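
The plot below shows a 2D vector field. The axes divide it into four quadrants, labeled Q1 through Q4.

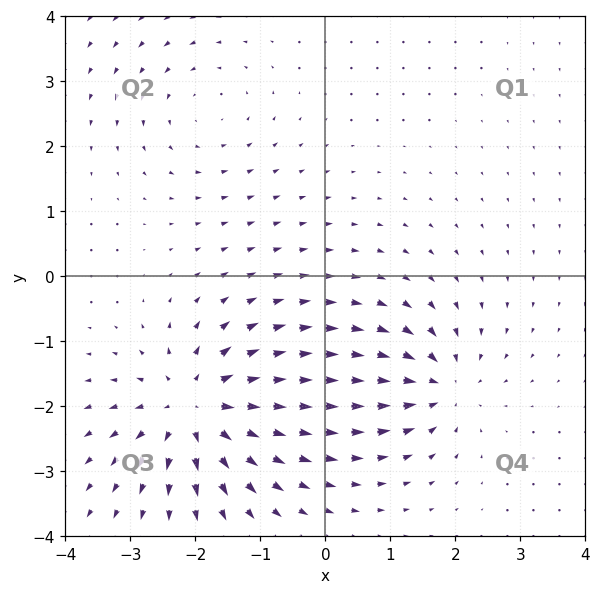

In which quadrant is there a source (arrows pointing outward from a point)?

The source sits at approximately (-2.0, -2.0), which lies in quadrant Q3. The divergence there is about +6, positive as expected for a source.

Q3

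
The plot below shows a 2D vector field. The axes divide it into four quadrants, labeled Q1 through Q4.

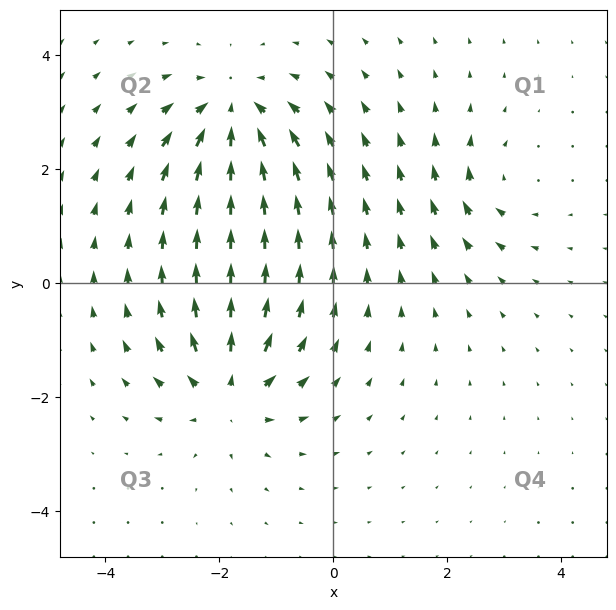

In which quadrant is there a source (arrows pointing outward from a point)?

Q3

The source sits at approximately (-1.8, -1.9), which lies in quadrant Q3. The divergence there is about +5, positive as expected for a source.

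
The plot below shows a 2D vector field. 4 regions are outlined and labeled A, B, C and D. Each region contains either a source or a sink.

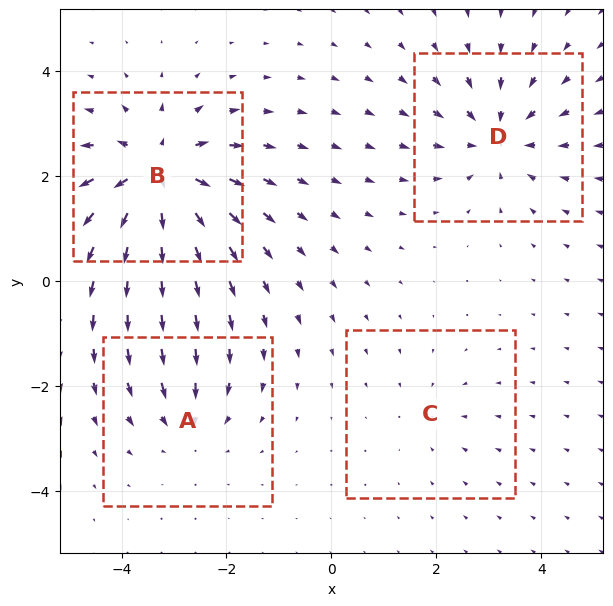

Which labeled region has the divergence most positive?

B

Divergence at each region's feature centre — A: about -3, B: about +7, C: about -2, D: about -5. Region B is most positive.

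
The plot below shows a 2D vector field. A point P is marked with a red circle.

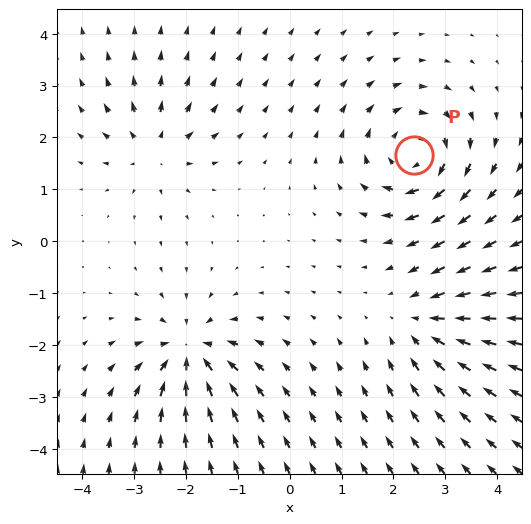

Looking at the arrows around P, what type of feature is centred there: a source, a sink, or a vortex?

vortex

At P (2.4, 1.7) the arrows circulate clockwise. Divergence ≈0, curl about -6 — near-zero divergence with nonzero curl is a vortex.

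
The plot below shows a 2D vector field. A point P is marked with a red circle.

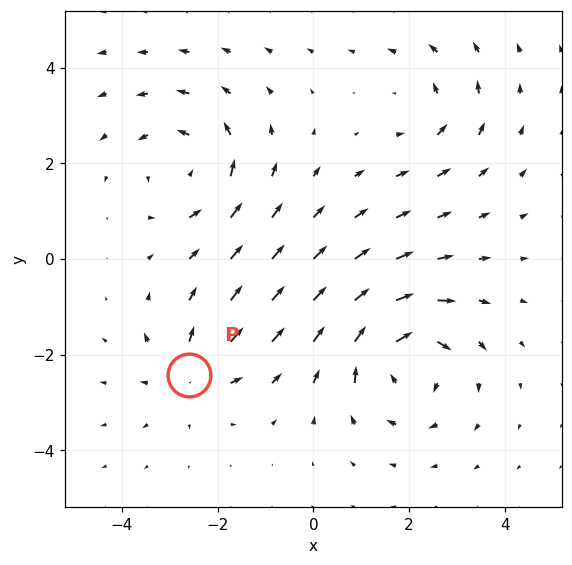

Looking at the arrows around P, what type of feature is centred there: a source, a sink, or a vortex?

At P (-2.6, -2.4) the arrows spread outward. Divergence about +3, curl ≈0 — positive divergence with near-zero curl is a source.

source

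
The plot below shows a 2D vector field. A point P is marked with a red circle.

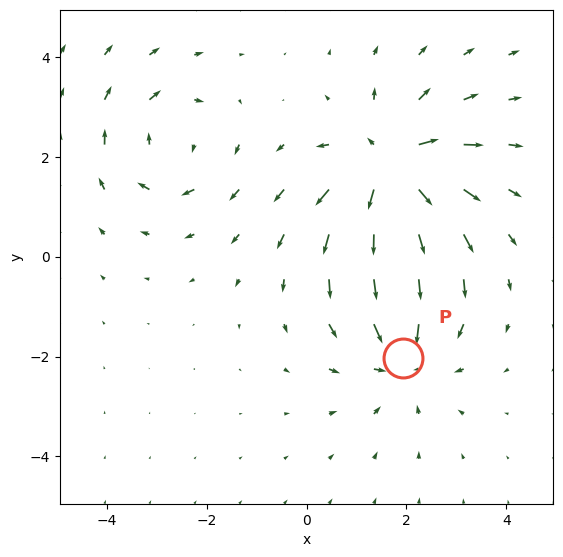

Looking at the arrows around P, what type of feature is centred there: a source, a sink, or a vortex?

sink

At P (1.9, -2.0) the arrows converge inward. Divergence about -4, curl ≈0 — negative divergence with near-zero curl is a sink.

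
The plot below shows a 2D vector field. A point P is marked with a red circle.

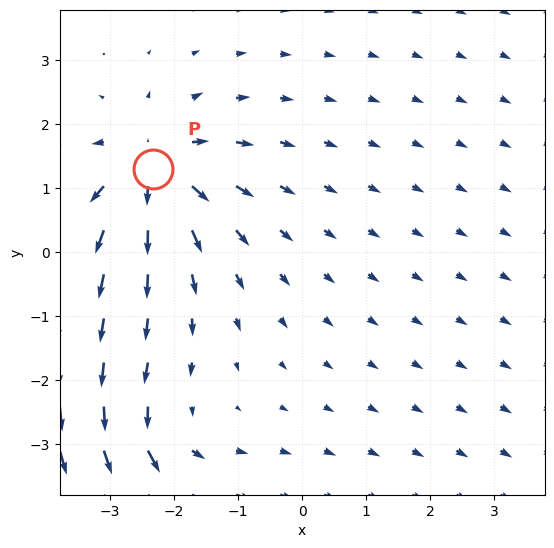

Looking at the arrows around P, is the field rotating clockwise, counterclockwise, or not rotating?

Near P at (-2.3, 1.3) the arrows show no circulation. The curl there is ≈0.

not rotating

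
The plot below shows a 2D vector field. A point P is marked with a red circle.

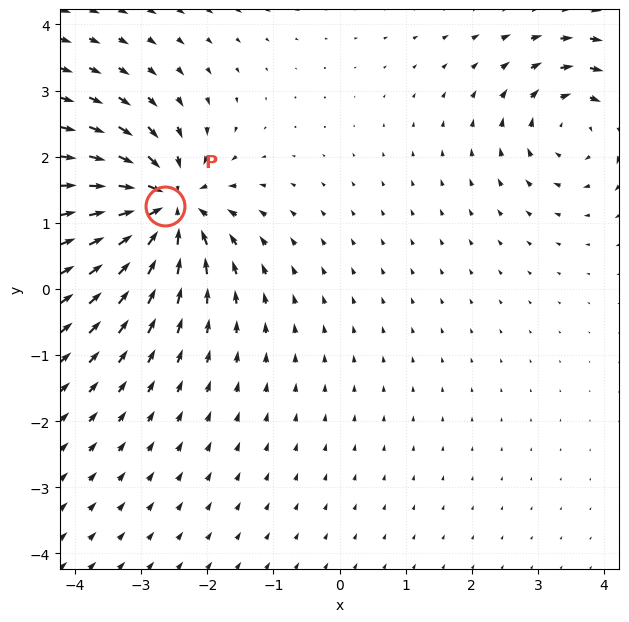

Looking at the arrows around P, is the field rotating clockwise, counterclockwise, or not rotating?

Near P at (-2.6, 1.3) the arrows show no circulation. The curl there is ≈0.

not rotating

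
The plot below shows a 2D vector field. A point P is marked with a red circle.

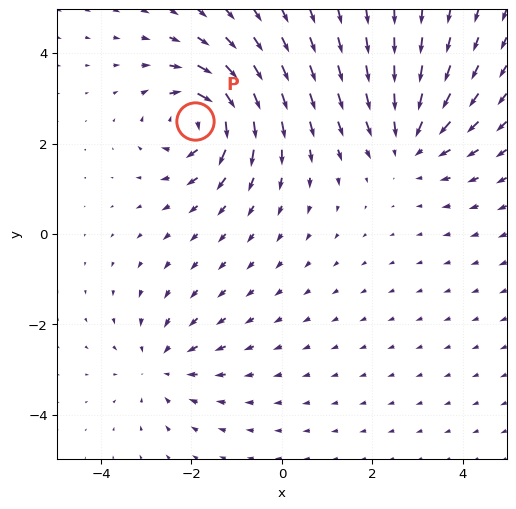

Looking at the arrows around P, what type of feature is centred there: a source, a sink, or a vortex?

At P (-1.9, 2.5) the arrows circulate clockwise. Divergence ≈0, curl about -5 — near-zero divergence with nonzero curl is a vortex.

vortex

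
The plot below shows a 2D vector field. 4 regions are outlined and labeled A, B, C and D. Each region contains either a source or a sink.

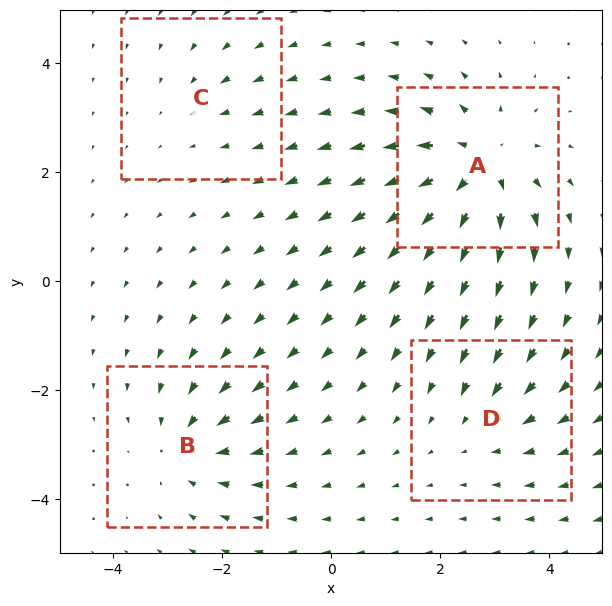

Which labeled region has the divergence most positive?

Divergence at each region's feature centre — A: about +7, B: about -4, C: about -2, D: about -3. Region A is most positive.

A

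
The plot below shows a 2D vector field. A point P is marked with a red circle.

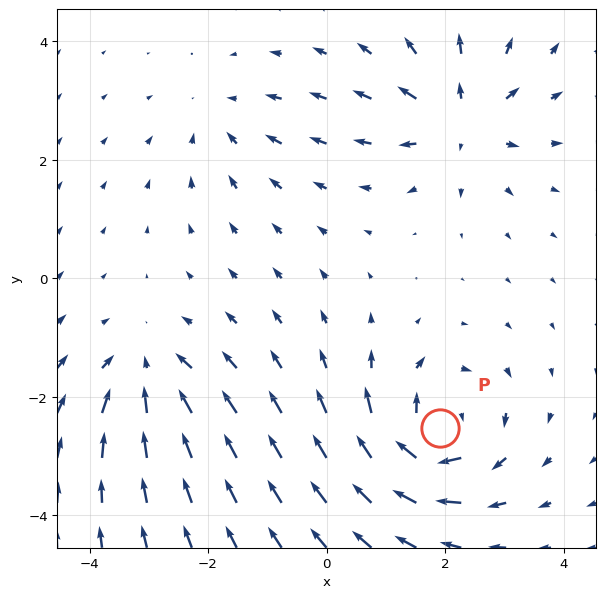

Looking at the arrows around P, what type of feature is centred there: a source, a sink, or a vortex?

At P (1.9, -2.5) the arrows circulate clockwise. Divergence ≈0, curl about -6 — near-zero divergence with nonzero curl is a vortex.

vortex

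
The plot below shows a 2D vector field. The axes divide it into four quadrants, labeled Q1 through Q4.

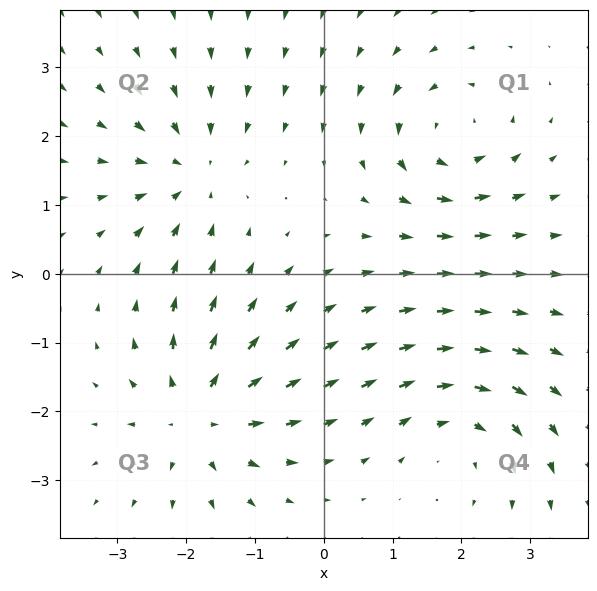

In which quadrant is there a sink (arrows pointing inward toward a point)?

Q2

The sink sits at approximately (-1.9, 1.5), which lies in quadrant Q2. The divergence there is about -4, negative as expected for a sink.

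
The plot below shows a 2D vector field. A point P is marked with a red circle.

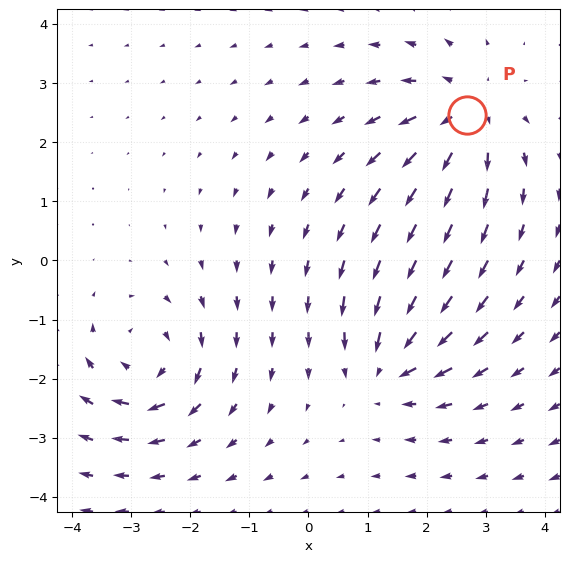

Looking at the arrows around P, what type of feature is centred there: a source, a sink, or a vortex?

At P (2.7, 2.5) the arrows spread outward. Divergence about +4, curl ≈0 — positive divergence with near-zero curl is a source.

source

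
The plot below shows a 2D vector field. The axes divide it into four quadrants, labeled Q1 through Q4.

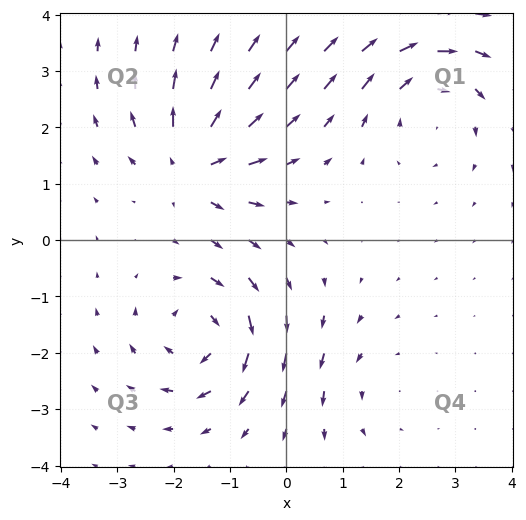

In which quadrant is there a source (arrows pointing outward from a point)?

Q2

The source sits at approximately (-1.7, 1.3), which lies in quadrant Q2. The divergence there is about +6, positive as expected for a source.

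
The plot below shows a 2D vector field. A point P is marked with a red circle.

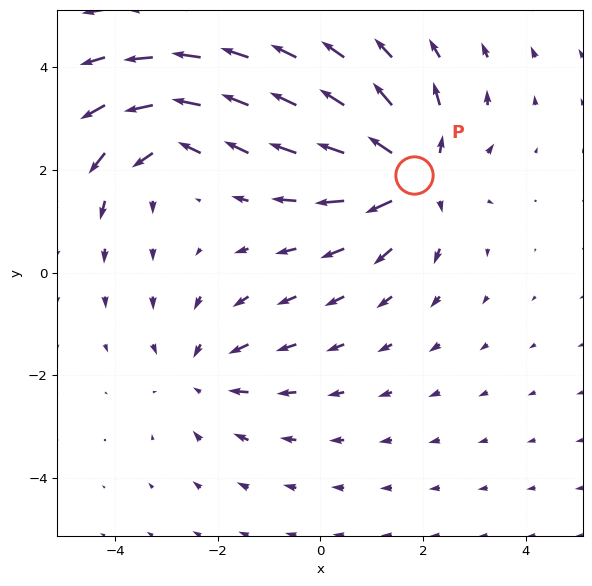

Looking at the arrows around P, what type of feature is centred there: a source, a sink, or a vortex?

At P (1.8, 1.9) the arrows spread outward. Divergence about +5, curl ≈0 — positive divergence with near-zero curl is a source.

source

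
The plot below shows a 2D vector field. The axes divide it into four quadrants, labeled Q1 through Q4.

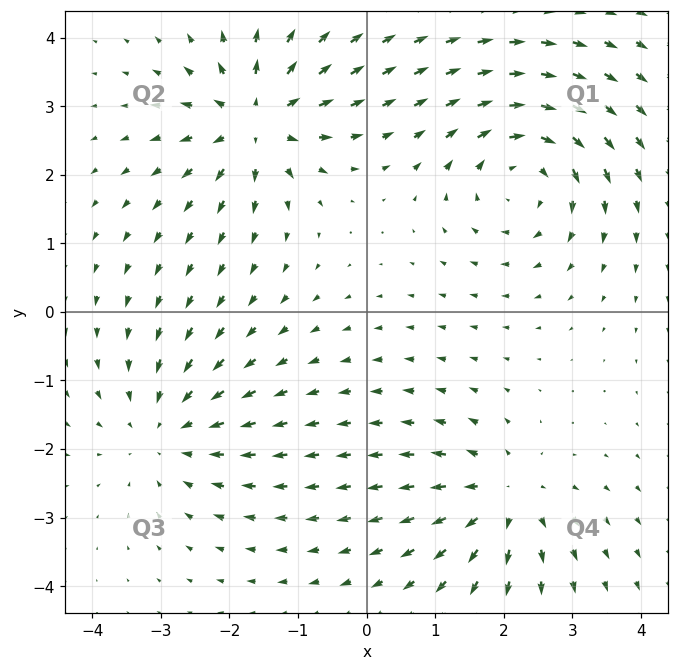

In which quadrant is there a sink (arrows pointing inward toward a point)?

The sink sits at approximately (-2.9, -1.7), which lies in quadrant Q3. The divergence there is about -3, negative as expected for a sink.

Q3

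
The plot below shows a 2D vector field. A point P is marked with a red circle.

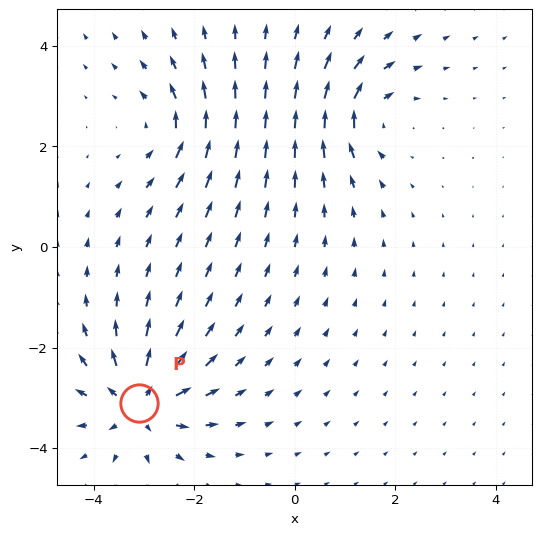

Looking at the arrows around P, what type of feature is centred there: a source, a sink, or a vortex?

At P (-3.1, -3.1) the arrows spread outward. Divergence about +6, curl ≈0 — positive divergence with near-zero curl is a source.

source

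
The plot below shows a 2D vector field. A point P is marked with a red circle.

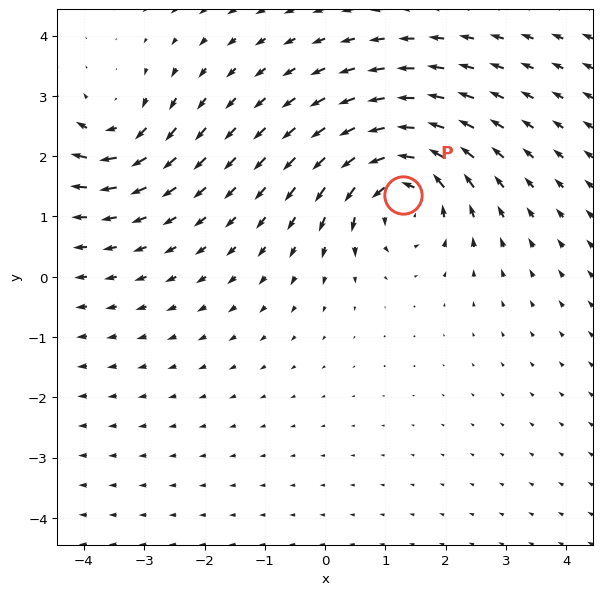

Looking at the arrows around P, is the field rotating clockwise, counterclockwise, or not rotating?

counterclockwise

Near P at (1.3, 1.4) the arrows circulate counterclockwise. The curl (z-component) there is about +5; positive curl means counterclockwise rotation.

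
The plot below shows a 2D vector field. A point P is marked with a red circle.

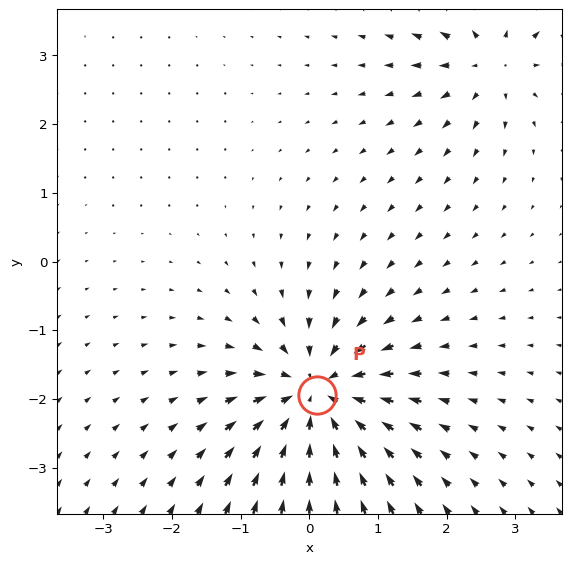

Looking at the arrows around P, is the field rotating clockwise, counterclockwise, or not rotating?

not rotating

Near P at (0.1, -1.9) the arrows show no circulation. The curl there is ≈0.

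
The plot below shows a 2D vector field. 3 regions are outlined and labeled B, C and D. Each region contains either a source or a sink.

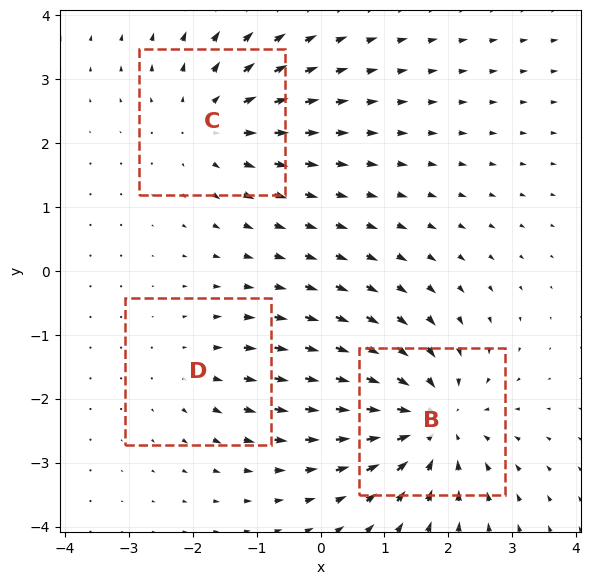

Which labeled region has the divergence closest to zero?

Divergence at each region's feature centre — B: about -4, C: about +3, D: about +2. Region D is closest to zero.

D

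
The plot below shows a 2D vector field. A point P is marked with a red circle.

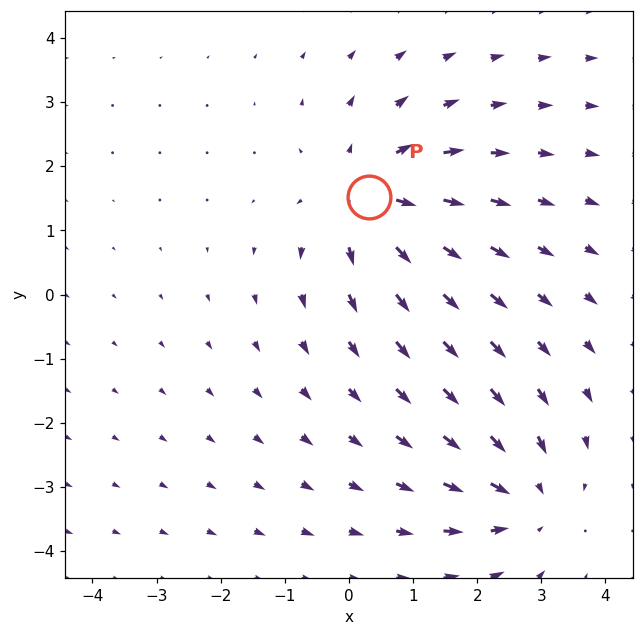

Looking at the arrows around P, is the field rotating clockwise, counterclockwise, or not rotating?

not rotating

Near P at (0.3, 1.5) the arrows show no circulation. The curl there is ≈0.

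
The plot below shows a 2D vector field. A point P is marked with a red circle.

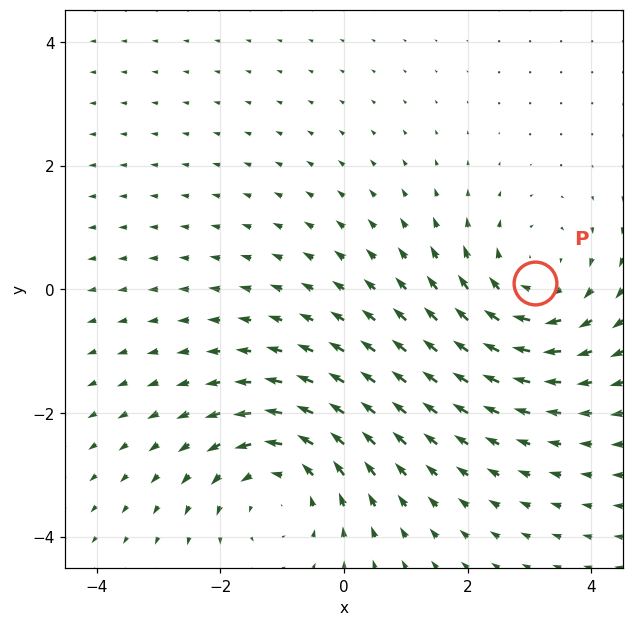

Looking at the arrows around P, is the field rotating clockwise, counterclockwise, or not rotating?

Near P at (3.1, 0.1) the arrows circulate clockwise. The curl (z-component) there is about -3; negative curl means clockwise rotation.

clockwise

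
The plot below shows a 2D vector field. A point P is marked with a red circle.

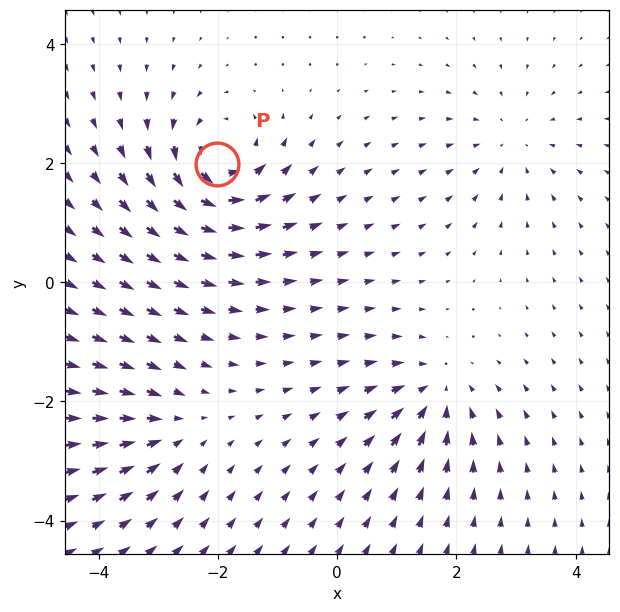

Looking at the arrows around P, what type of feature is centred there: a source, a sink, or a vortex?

At P (-2.0, 2.0) the arrows circulate counterclockwise. Divergence ≈0, curl about +7 — near-zero divergence with nonzero curl is a vortex.

vortex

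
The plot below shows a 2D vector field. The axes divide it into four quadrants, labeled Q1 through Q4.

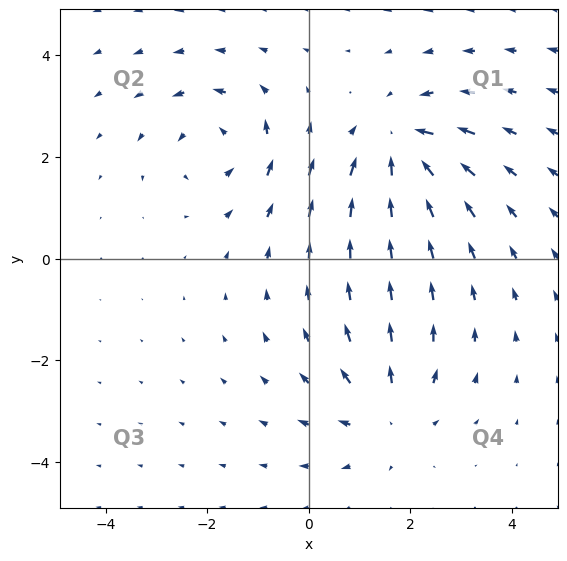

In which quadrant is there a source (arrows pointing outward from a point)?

Q4

The source sits at approximately (1.6, -3.1), which lies in quadrant Q4. The divergence there is about +3, positive as expected for a source.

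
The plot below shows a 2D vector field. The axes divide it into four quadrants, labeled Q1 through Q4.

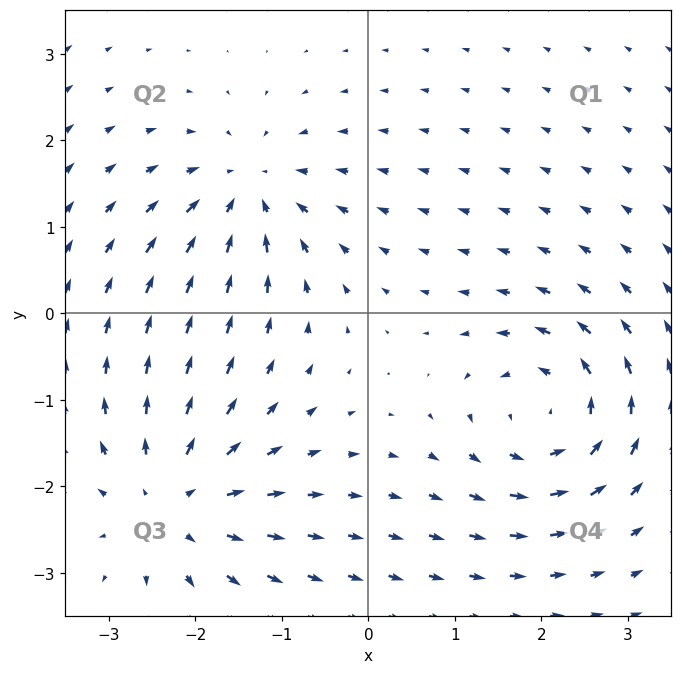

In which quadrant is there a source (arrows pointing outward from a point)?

Q3

The source sits at approximately (-2.3, -2.2), which lies in quadrant Q3. The divergence there is about +4, positive as expected for a source.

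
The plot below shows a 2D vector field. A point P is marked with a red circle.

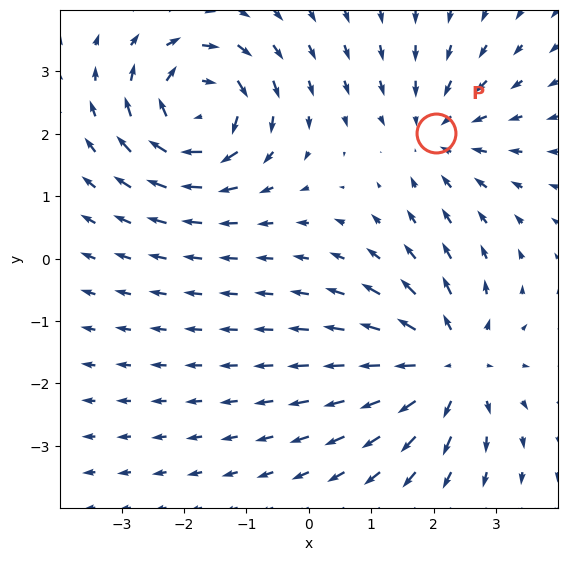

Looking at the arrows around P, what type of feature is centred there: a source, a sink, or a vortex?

sink

At P (2.0, 2.0) the arrows converge inward. Divergence about -3, curl ≈0 — negative divergence with near-zero curl is a sink.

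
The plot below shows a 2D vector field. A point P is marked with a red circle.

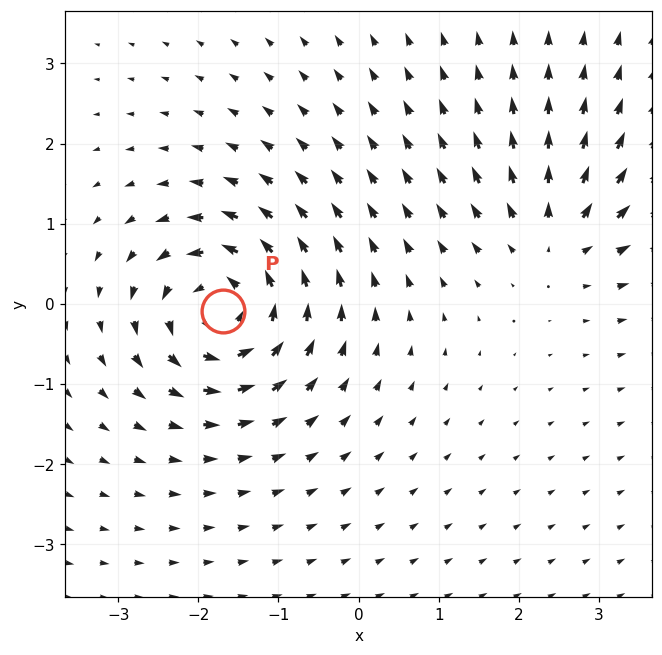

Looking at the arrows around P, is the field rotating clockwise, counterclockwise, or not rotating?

counterclockwise

Near P at (-1.7, -0.1) the arrows circulate counterclockwise. The curl (z-component) there is about +7; positive curl means counterclockwise rotation.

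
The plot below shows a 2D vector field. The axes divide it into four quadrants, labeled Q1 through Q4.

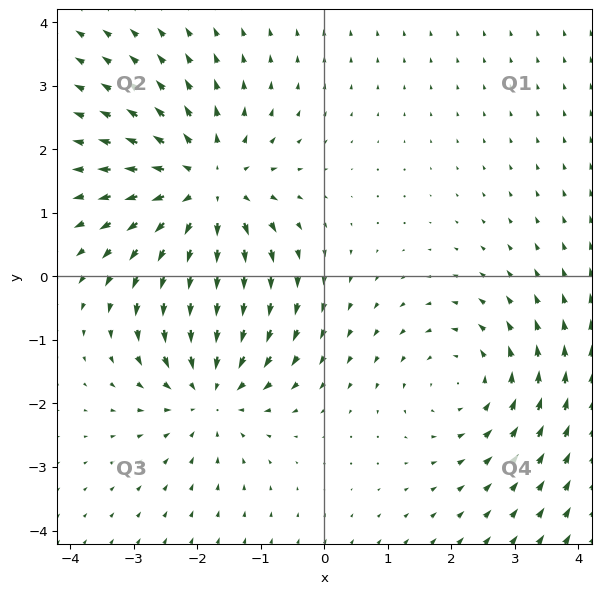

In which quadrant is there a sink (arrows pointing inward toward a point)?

Q3

The sink sits at approximately (-1.8, -1.8), which lies in quadrant Q3. The divergence there is about -4, negative as expected for a sink.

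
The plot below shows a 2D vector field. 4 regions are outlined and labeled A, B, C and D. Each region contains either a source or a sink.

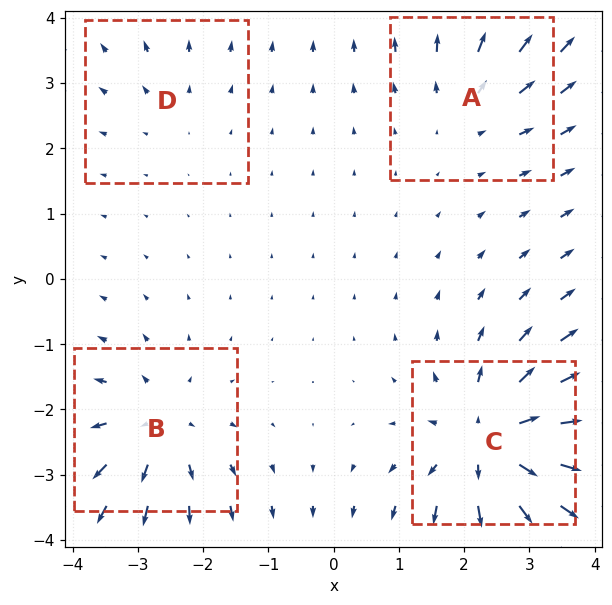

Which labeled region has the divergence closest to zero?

D

Divergence at each region's feature centre — A: about +4, B: about +5, C: about +8, D: about +2. Region D is closest to zero.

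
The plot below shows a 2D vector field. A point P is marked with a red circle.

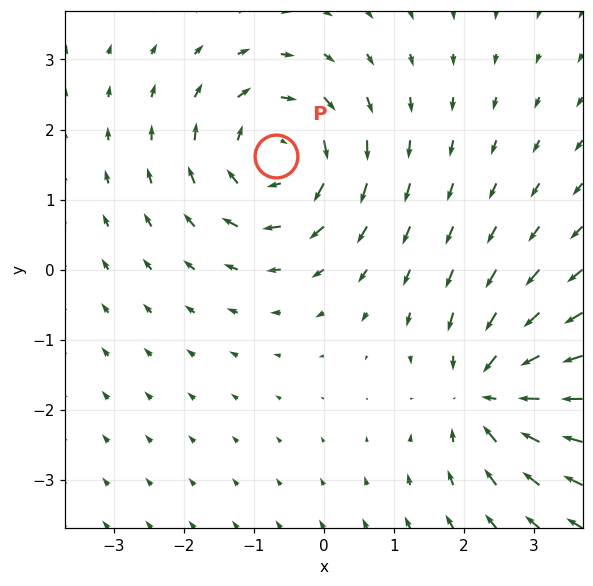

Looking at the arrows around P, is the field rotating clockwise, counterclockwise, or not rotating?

clockwise

Near P at (-0.7, 1.6) the arrows circulate clockwise. The curl (z-component) there is about -5; negative curl means clockwise rotation.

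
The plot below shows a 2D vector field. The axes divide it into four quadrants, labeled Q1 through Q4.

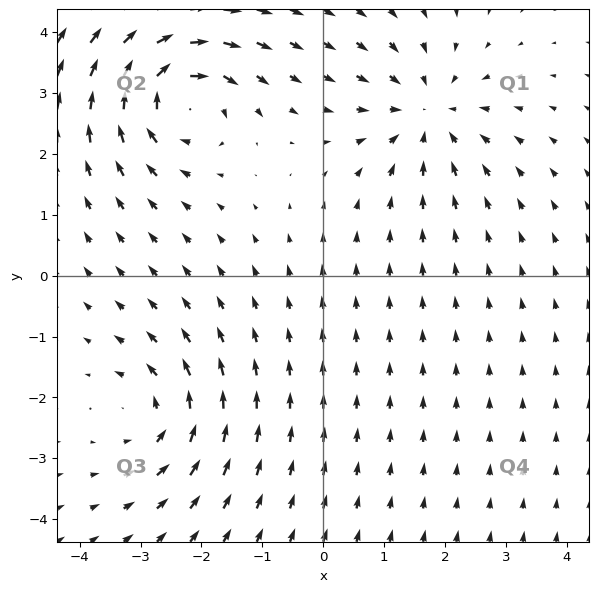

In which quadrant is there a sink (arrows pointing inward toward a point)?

Q1

The sink sits at approximately (1.7, 2.7), which lies in quadrant Q1. The divergence there is about -3, negative as expected for a sink.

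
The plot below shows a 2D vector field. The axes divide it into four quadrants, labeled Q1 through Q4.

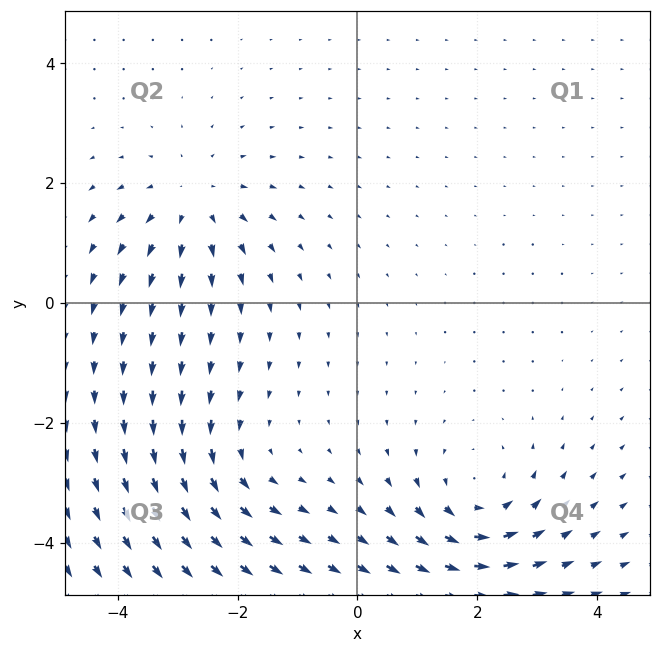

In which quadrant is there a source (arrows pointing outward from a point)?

The source sits at approximately (-2.8, 1.7), which lies in quadrant Q2. The divergence there is about +4, positive as expected for a source.

Q2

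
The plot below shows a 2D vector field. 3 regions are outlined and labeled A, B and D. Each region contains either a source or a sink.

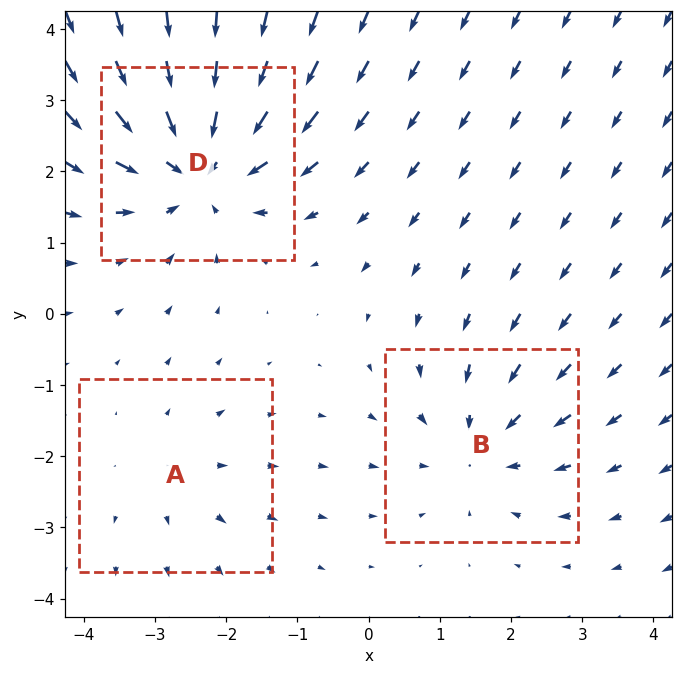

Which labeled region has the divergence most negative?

Divergence at each region's feature centre — A: about +2, B: about -3, D: about -5. Region D is most negative.

D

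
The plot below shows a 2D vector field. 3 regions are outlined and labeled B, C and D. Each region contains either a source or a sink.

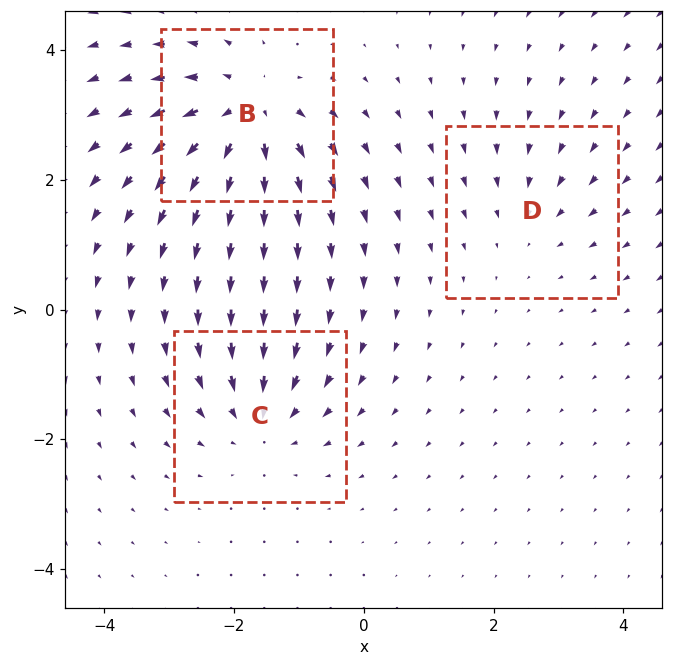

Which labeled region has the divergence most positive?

Divergence at each region's feature centre — B: about +5, C: about -4, D: about -2. Region B is most positive.

B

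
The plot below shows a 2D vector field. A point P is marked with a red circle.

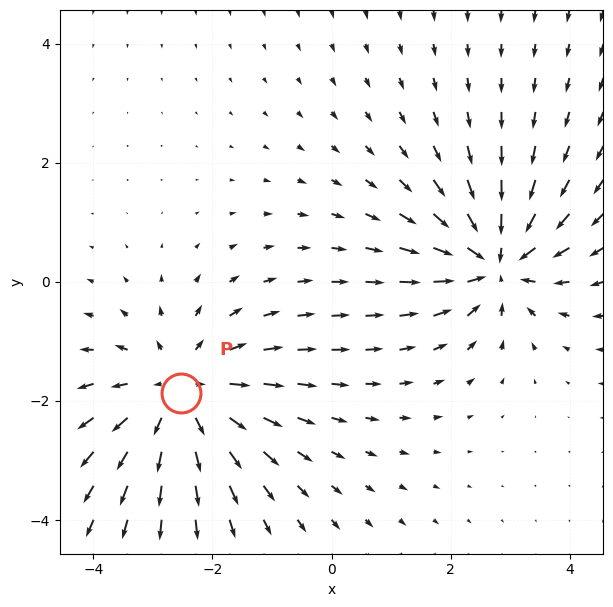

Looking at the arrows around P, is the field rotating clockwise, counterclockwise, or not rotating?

Near P at (-2.5, -1.9) the arrows show no circulation. The curl there is ≈0.

not rotating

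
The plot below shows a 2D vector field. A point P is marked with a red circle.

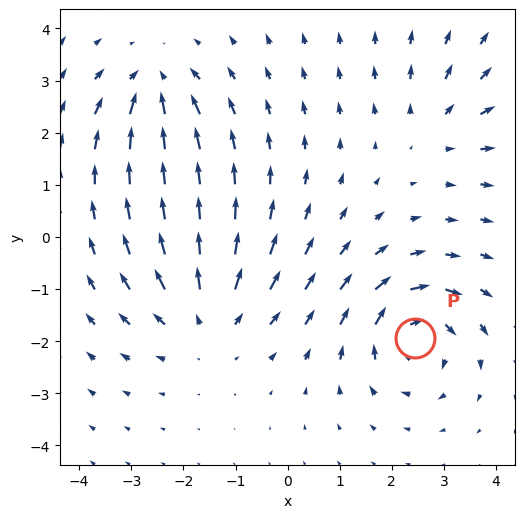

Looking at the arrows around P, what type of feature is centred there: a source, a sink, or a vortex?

vortex

At P (2.4, -1.9) the arrows circulate clockwise. Divergence ≈0, curl about -6 — near-zero divergence with nonzero curl is a vortex.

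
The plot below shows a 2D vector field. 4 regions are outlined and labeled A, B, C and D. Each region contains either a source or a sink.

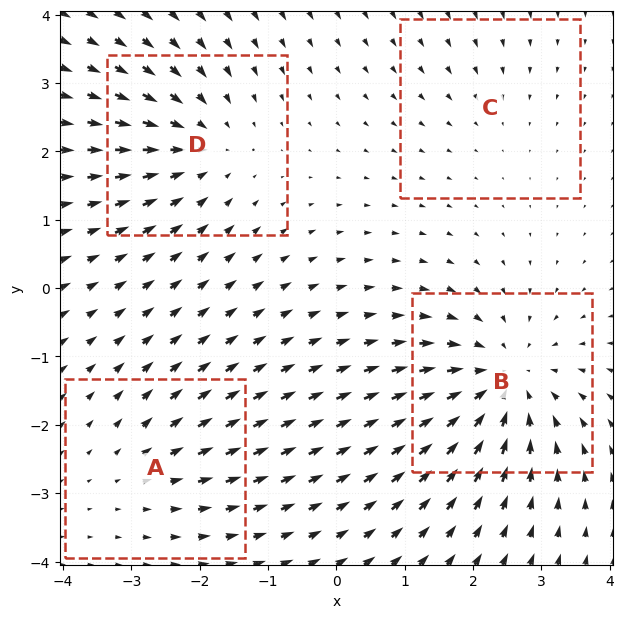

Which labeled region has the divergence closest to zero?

Divergence at each region's feature centre — A: about +3, B: about -6, C: about -2, D: about -4. Region C is closest to zero.

C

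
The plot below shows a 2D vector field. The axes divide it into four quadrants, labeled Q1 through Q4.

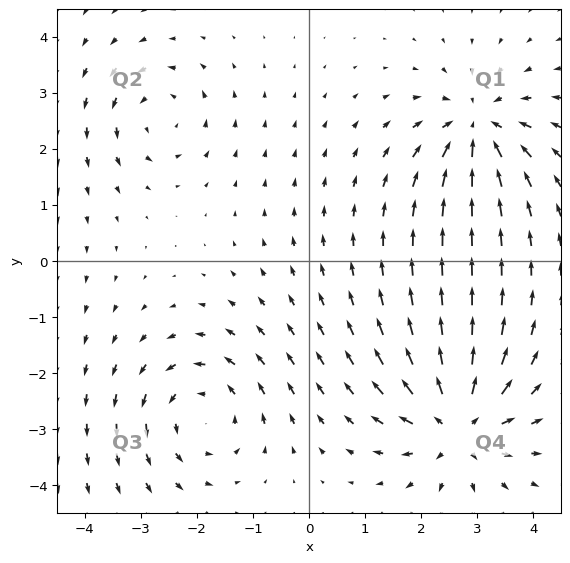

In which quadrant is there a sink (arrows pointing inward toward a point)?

The sink sits at approximately (3.0, 2.4), which lies in quadrant Q1. The divergence there is about -5, negative as expected for a sink.

Q1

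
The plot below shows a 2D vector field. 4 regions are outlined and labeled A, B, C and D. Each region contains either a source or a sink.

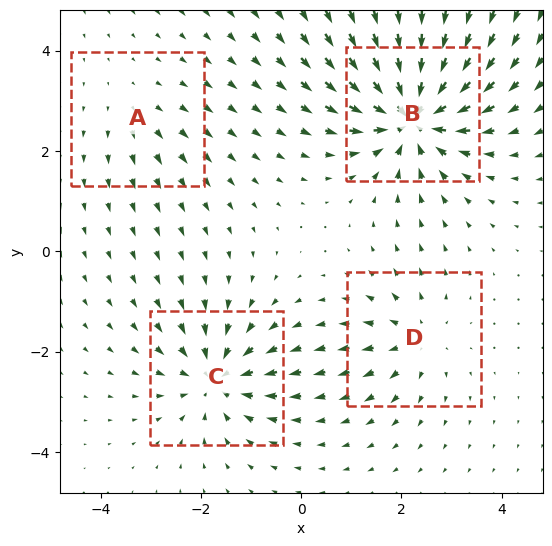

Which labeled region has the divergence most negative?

B

Divergence at each region's feature centre — A: about +2, B: about -8, C: about -5, D: about +4. Region B is most negative.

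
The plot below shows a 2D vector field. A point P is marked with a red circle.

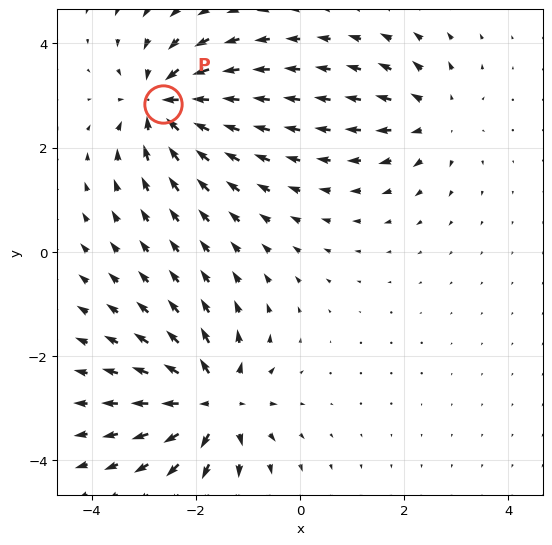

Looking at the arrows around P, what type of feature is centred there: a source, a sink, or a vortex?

sink

At P (-2.6, 2.8) the arrows converge inward. Divergence about -6, curl ≈0 — negative divergence with near-zero curl is a sink.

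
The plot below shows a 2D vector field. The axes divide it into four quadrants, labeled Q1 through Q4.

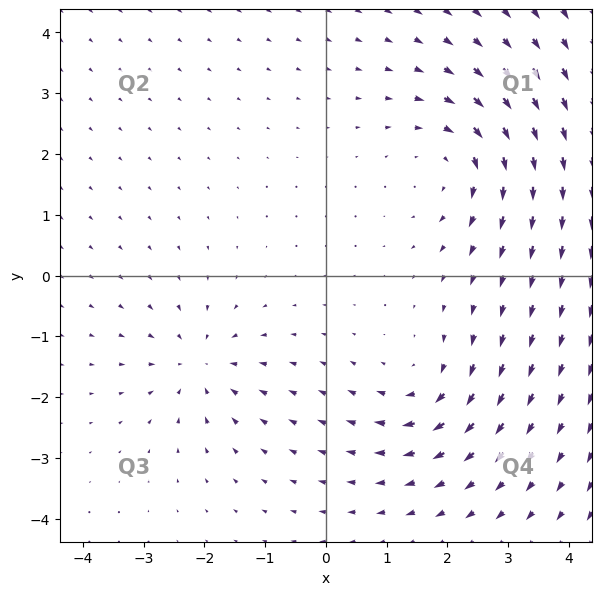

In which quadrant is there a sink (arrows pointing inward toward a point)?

Q3

The sink sits at approximately (-2.1, -1.5), which lies in quadrant Q3. The divergence there is about -4, negative as expected for a sink.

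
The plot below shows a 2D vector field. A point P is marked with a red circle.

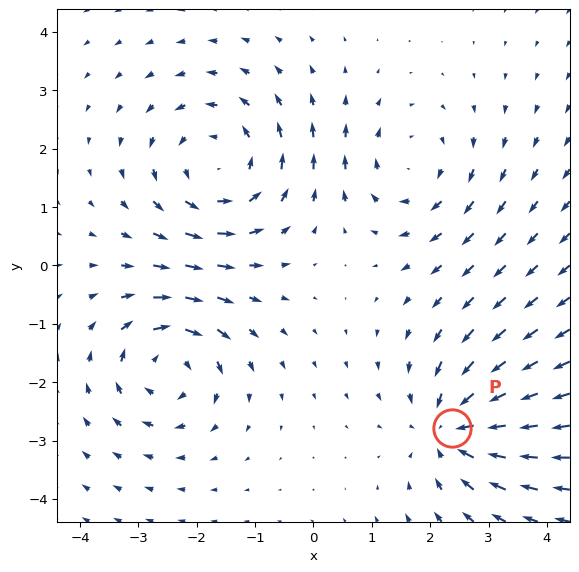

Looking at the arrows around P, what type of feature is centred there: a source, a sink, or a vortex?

At P (2.4, -2.8) the arrows converge inward. Divergence about -4, curl ≈0 — negative divergence with near-zero curl is a sink.

sink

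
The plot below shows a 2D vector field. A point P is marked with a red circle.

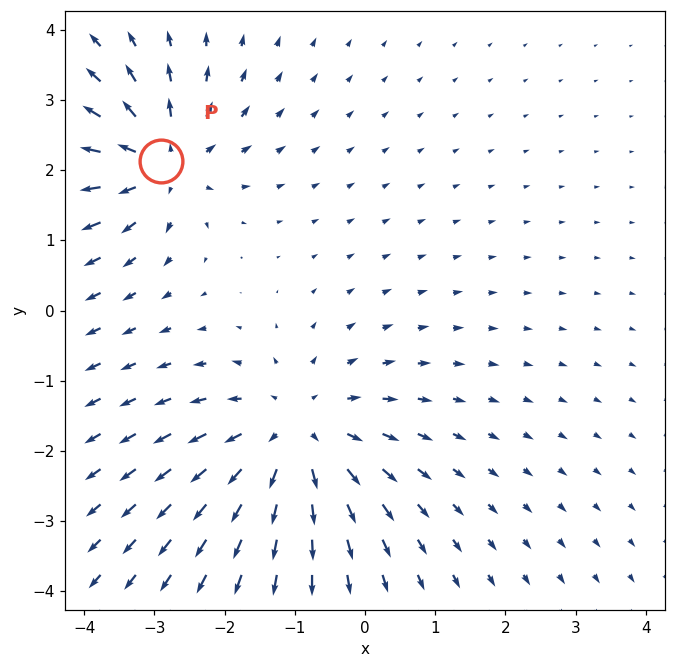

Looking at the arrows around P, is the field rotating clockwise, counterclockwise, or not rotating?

not rotating

Near P at (-2.9, 2.1) the arrows show no circulation. The curl there is ≈0.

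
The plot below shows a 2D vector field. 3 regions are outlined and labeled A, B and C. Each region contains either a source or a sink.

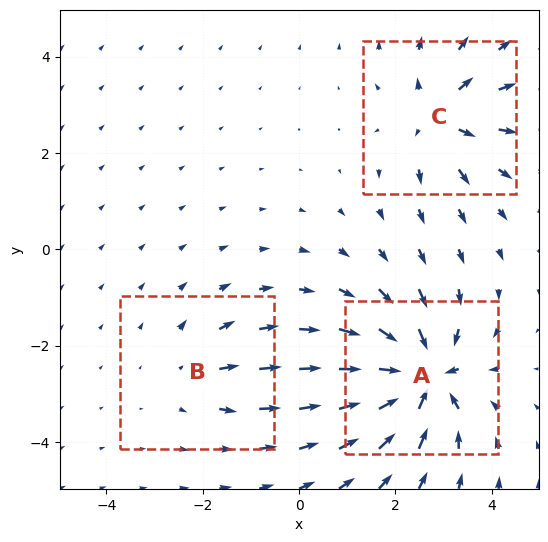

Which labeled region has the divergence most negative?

Divergence at each region's feature centre — A: about -6, B: about +2, C: about +4. Region A is most negative.

A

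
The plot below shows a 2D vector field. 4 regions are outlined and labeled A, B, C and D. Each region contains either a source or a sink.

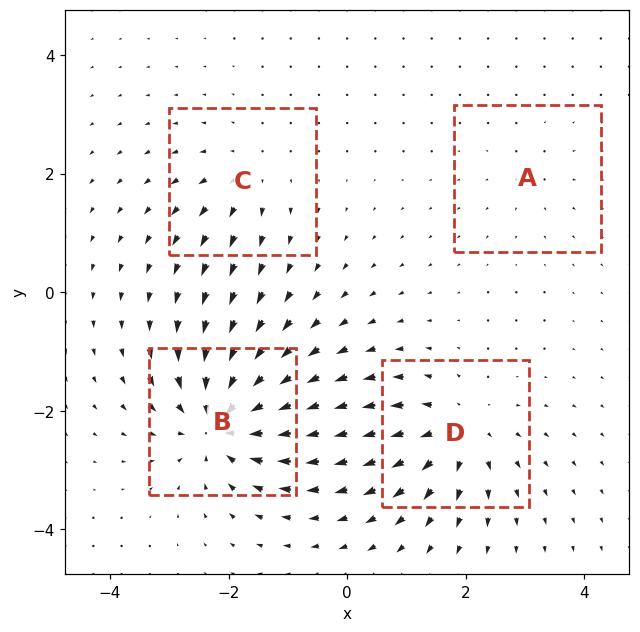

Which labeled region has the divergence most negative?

B

Divergence at each region's feature centre — A: about +2, B: about -8, C: about +4, D: about +6. Region B is most negative.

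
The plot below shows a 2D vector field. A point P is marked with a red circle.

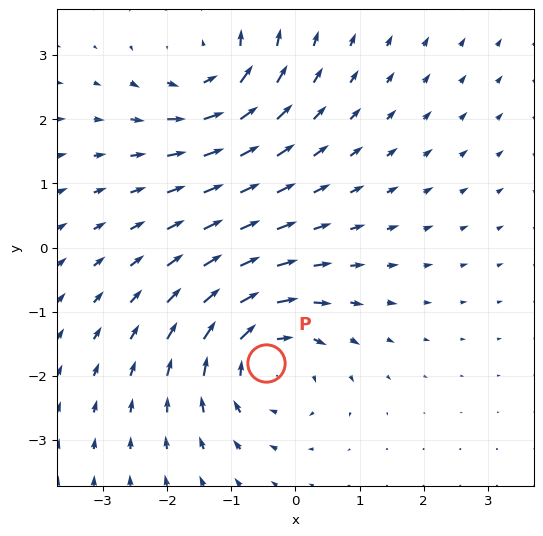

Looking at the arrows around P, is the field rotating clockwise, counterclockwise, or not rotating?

clockwise

Near P at (-0.5, -1.8) the arrows circulate clockwise. The curl (z-component) there is about -5; negative curl means clockwise rotation.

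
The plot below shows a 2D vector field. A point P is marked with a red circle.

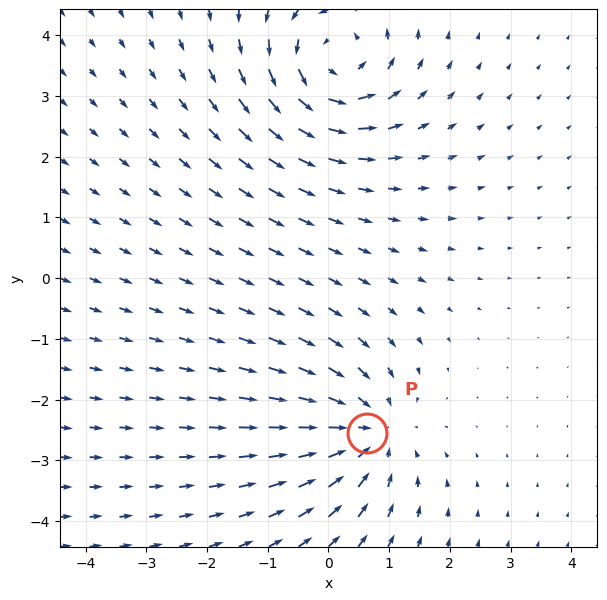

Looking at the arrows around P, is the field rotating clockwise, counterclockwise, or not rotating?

not rotating

Near P at (0.6, -2.5) the arrows show no circulation. The curl there is ≈0.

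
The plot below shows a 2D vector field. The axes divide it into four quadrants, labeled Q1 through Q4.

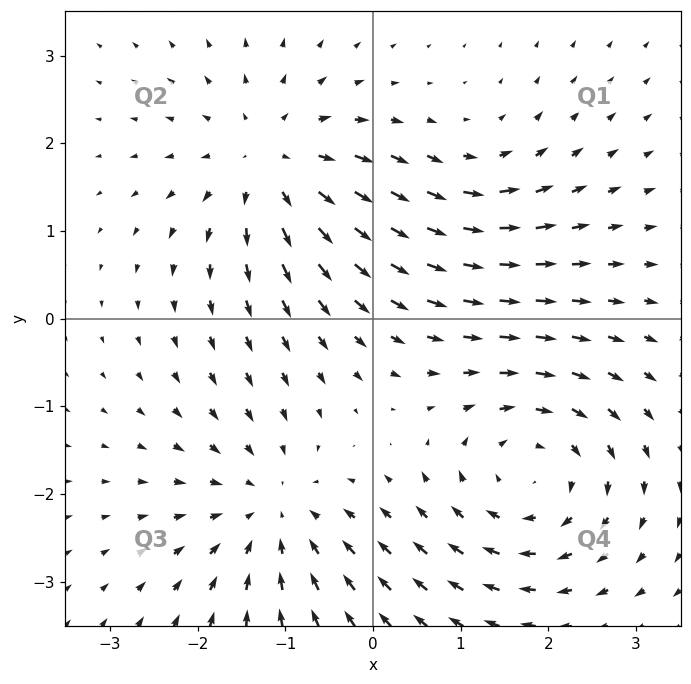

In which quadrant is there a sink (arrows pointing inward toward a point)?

The sink sits at approximately (-1.1, -2.2), which lies in quadrant Q3. The divergence there is about -4, negative as expected for a sink.

Q3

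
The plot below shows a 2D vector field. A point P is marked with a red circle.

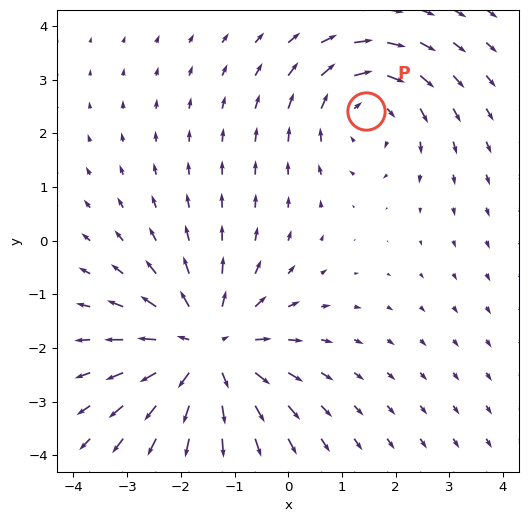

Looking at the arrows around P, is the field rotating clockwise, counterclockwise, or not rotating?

clockwise

Near P at (1.4, 2.4) the arrows circulate clockwise. The curl (z-component) there is about -3; negative curl means clockwise rotation.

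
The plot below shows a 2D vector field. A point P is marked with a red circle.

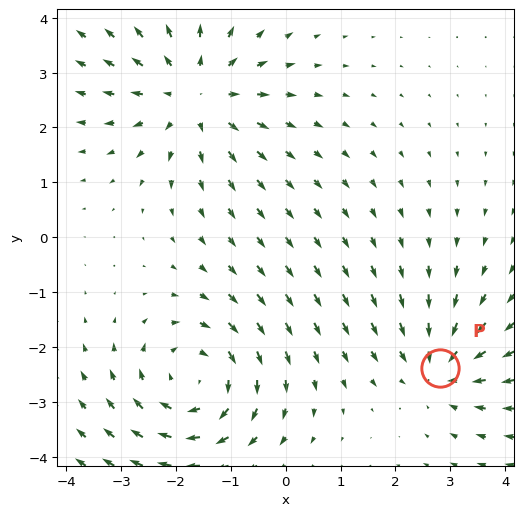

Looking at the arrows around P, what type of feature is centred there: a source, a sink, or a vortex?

At P (2.8, -2.4) the arrows converge inward. Divergence about -4, curl ≈0 — negative divergence with near-zero curl is a sink.

sink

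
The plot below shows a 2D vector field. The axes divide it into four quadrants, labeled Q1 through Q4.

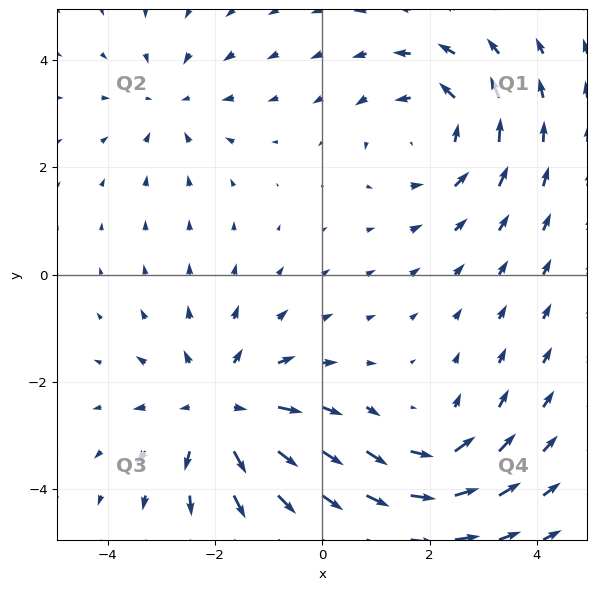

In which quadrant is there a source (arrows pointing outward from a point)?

Q3

The source sits at approximately (-1.9, -2.5), which lies in quadrant Q3. The divergence there is about +4, positive as expected for a source.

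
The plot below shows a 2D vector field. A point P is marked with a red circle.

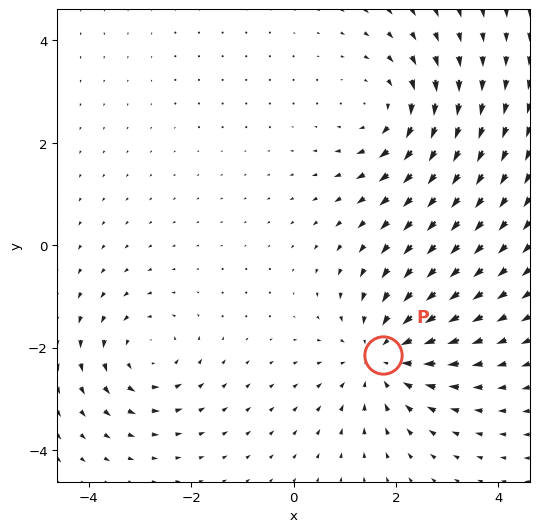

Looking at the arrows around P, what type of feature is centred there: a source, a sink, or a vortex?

sink

At P (1.7, -2.1) the arrows converge inward. Divergence about -4, curl ≈0 — negative divergence with near-zero curl is a sink.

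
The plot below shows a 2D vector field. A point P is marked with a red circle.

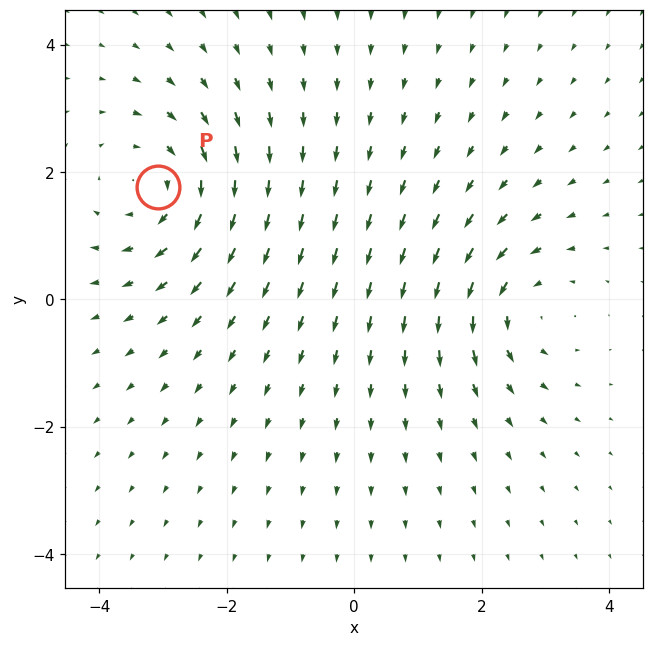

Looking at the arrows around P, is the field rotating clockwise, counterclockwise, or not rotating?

Near P at (-3.1, 1.8) the arrows circulate clockwise. The curl (z-component) there is about -4; negative curl means clockwise rotation.

clockwise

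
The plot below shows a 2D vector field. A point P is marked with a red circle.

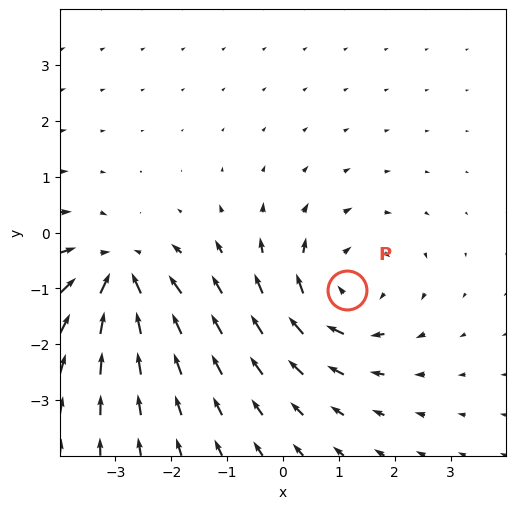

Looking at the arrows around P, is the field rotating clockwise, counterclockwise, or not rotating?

clockwise

Near P at (1.2, -1.0) the arrows circulate clockwise. The curl (z-component) there is about -4; negative curl means clockwise rotation.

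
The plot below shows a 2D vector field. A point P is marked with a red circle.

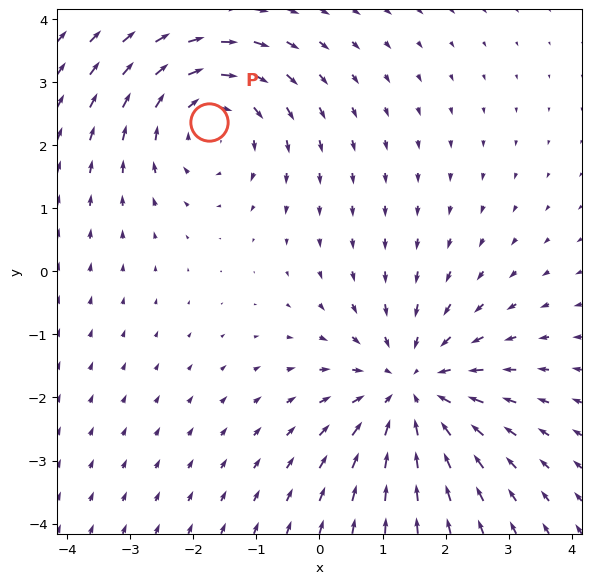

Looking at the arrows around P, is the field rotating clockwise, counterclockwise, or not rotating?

clockwise

Near P at (-1.8, 2.4) the arrows circulate clockwise. The curl (z-component) there is about -3; negative curl means clockwise rotation.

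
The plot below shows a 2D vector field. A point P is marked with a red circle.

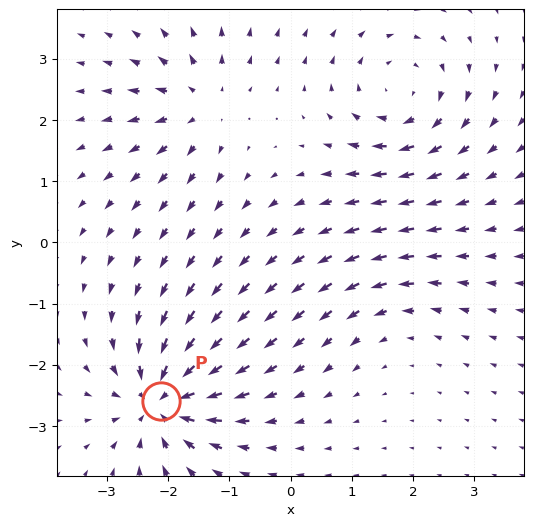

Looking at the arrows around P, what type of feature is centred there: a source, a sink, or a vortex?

At P (-2.1, -2.6) the arrows converge inward. Divergence about -6, curl ≈0 — negative divergence with near-zero curl is a sink.

sink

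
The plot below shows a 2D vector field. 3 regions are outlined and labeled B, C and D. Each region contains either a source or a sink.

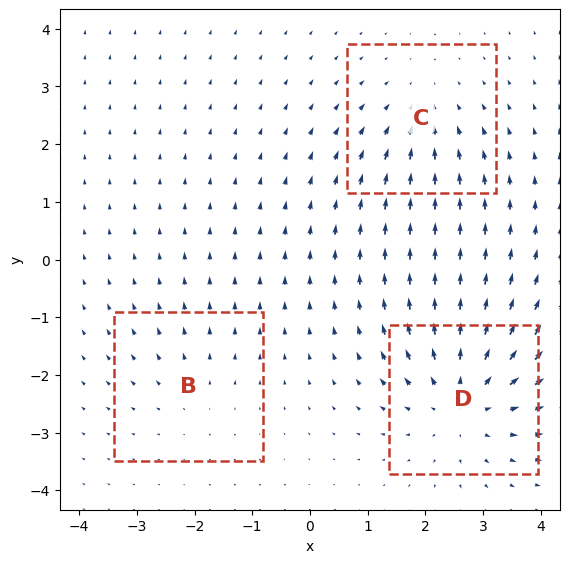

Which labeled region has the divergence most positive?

Divergence at each region's feature centre — B: about +2, C: about -3, D: about +5. Region D is most positive.

D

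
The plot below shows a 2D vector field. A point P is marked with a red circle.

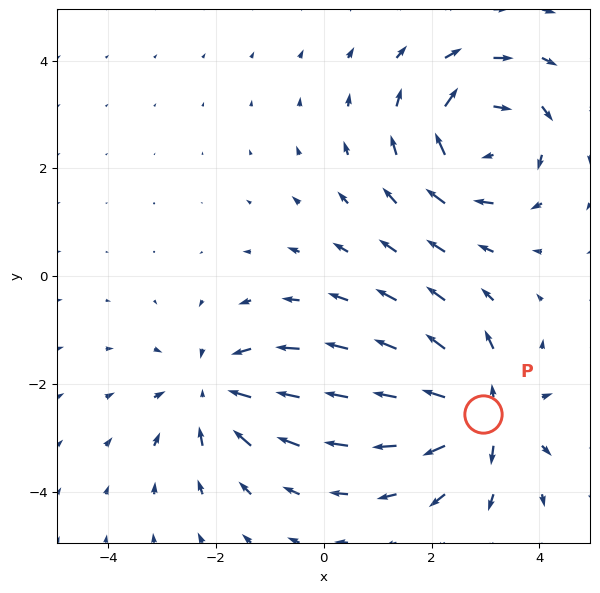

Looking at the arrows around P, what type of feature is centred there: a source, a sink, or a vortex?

source

At P (3.0, -2.6) the arrows spread outward. Divergence about +6, curl ≈0 — positive divergence with near-zero curl is a source.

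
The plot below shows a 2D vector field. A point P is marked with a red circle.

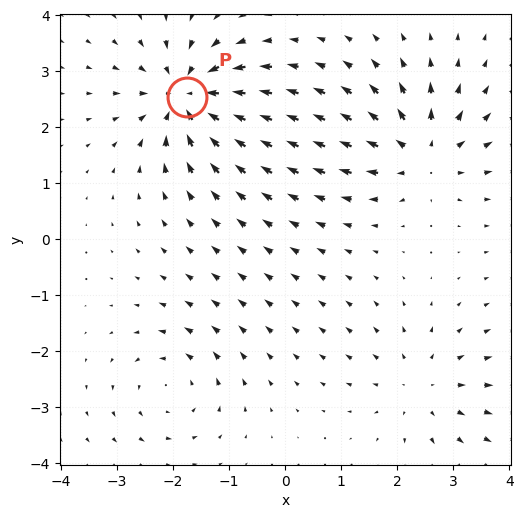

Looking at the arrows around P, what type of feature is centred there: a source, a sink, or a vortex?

At P (-1.7, 2.5) the arrows converge inward. Divergence about -6, curl ≈0 — negative divergence with near-zero curl is a sink.

sink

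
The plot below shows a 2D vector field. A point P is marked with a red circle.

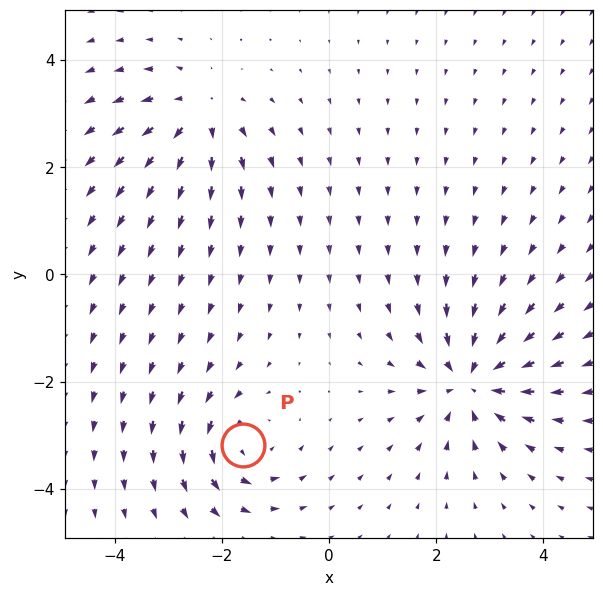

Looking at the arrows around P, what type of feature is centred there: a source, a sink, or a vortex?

At P (-1.6, -3.2) the arrows circulate counterclockwise. Divergence ≈0, curl about +4 — near-zero divergence with nonzero curl is a vortex.

vortex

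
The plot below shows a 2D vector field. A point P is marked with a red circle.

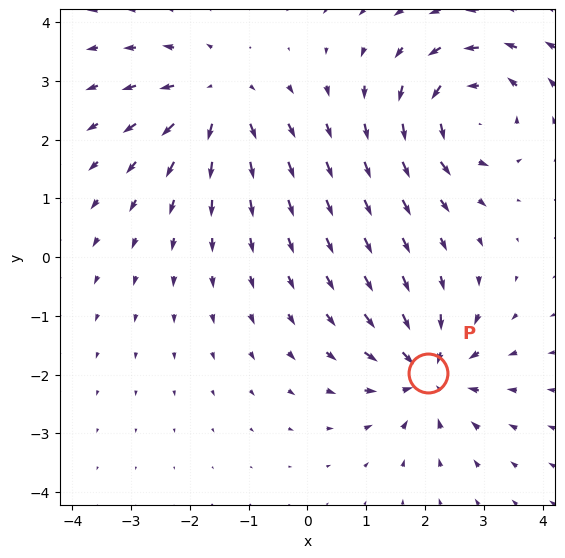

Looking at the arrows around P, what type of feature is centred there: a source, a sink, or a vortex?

At P (2.0, -2.0) the arrows converge inward. Divergence about -6, curl ≈0 — negative divergence with near-zero curl is a sink.

sink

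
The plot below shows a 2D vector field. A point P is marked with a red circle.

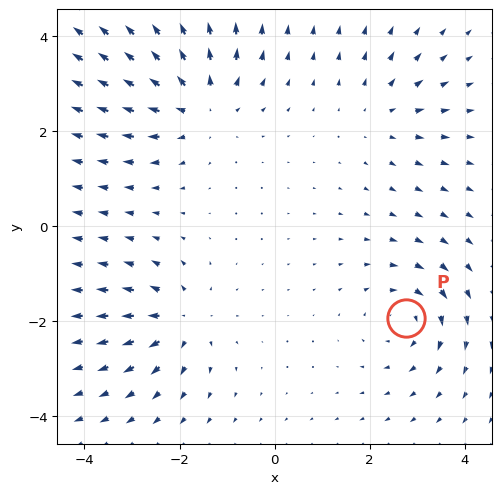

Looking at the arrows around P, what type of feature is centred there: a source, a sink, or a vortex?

At P (2.8, -1.9) the arrows circulate clockwise. Divergence ≈0, curl about -4 — near-zero divergence with nonzero curl is a vortex.

vortex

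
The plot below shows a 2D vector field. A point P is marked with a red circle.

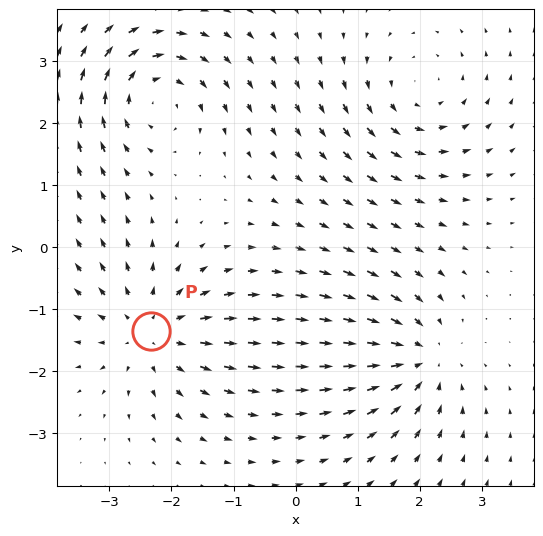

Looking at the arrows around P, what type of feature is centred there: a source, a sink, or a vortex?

source

At P (-2.3, -1.3) the arrows spread outward. Divergence about +5, curl ≈0 — positive divergence with near-zero curl is a source.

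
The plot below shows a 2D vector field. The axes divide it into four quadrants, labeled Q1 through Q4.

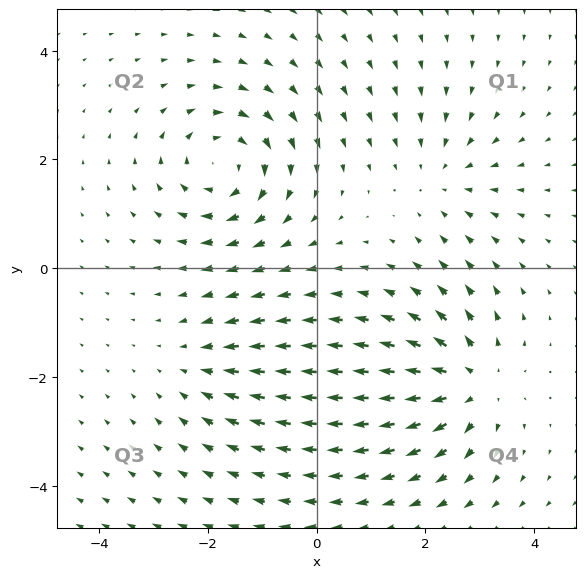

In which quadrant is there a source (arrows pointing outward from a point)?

The source sits at approximately (2.8, -2.1), which lies in quadrant Q4. The divergence there is about +5, positive as expected for a source.

Q4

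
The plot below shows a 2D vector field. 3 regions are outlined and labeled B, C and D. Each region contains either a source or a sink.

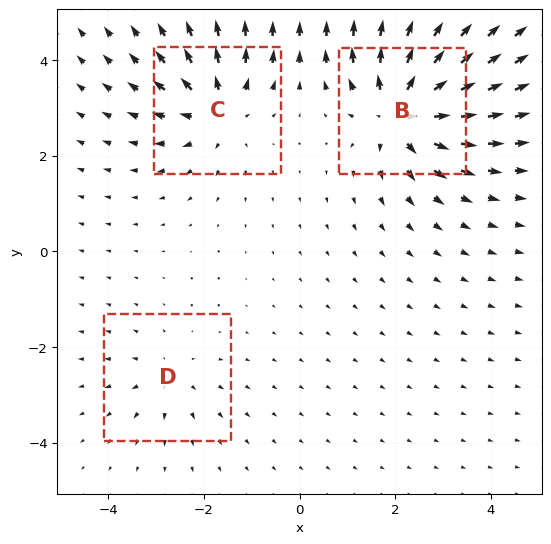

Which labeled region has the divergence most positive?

B

Divergence at each region's feature centre — B: about +6, C: about +4, D: about +2. Region B is most positive.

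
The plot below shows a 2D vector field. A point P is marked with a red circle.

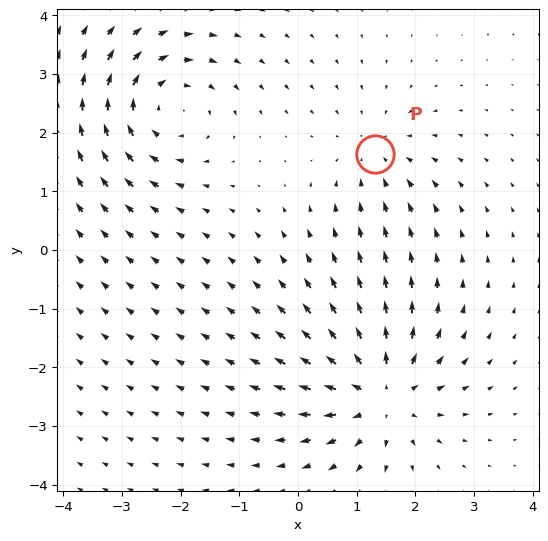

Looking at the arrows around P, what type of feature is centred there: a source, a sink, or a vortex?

At P (1.3, 1.6) the arrows converge inward. Divergence about -3, curl ≈0 — negative divergence with near-zero curl is a sink.

sink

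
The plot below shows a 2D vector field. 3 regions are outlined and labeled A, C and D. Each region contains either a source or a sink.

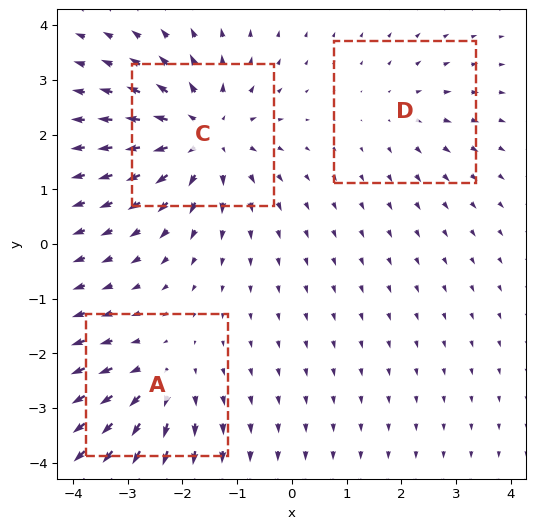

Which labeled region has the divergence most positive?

Divergence at each region's feature centre — A: about +3, C: about +5, D: about +2. Region C is most positive.

C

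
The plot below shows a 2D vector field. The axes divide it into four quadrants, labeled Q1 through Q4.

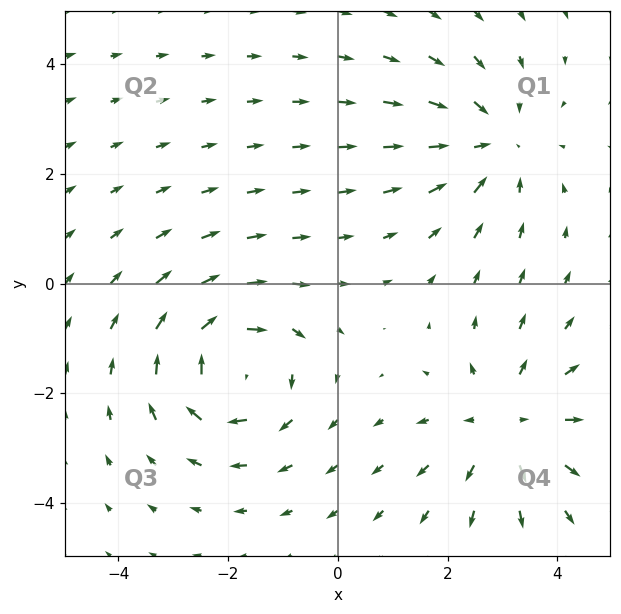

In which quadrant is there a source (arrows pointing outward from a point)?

Q4

The source sits at approximately (3.1, -2.6), which lies in quadrant Q4. The divergence there is about +3, positive as expected for a source.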